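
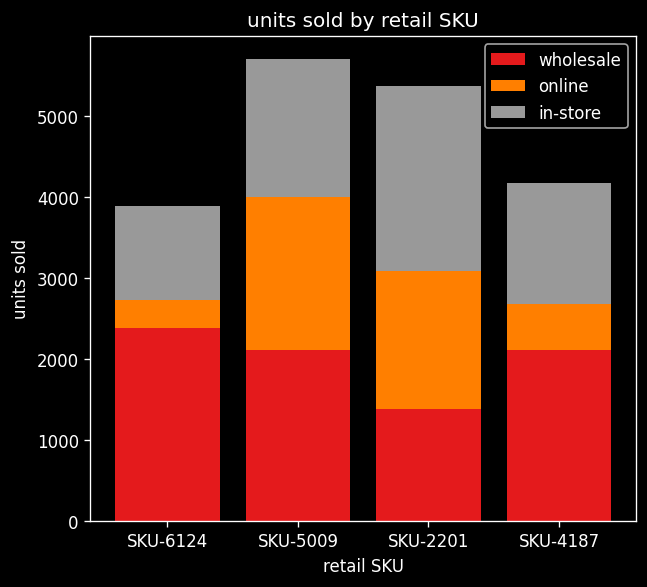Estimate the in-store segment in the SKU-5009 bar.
≈ 1500

in-store top ≈ 5500, bottom ≈ 4000; segment ≈ 1500.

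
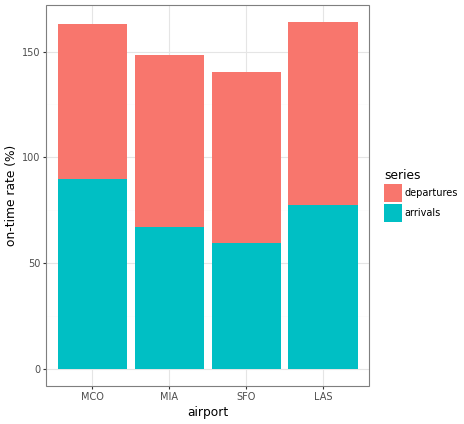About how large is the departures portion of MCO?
departures top ≈ 160, bottom ≈ 80; segment ≈ 80.

≈ 80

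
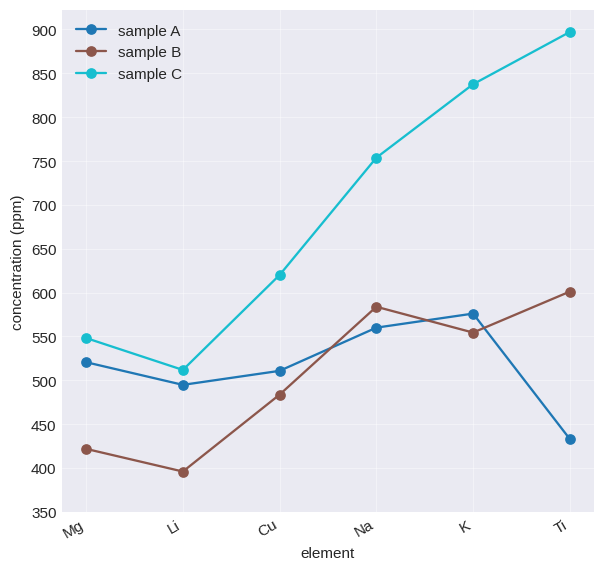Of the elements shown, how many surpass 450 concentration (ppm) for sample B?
4

Above 450: Cu, Na, K, Ti.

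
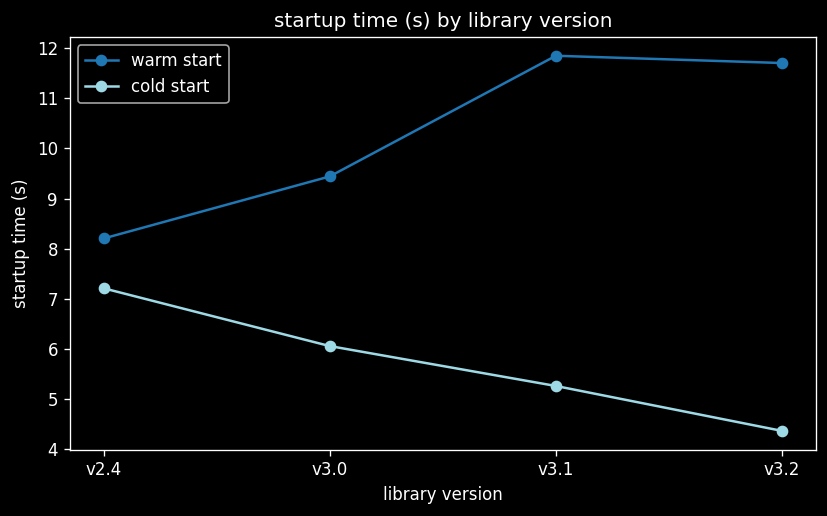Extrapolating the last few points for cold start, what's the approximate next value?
Last three: 6, 5, 4 → slope ≈ -1/step → next ≈ 3.

≈ 3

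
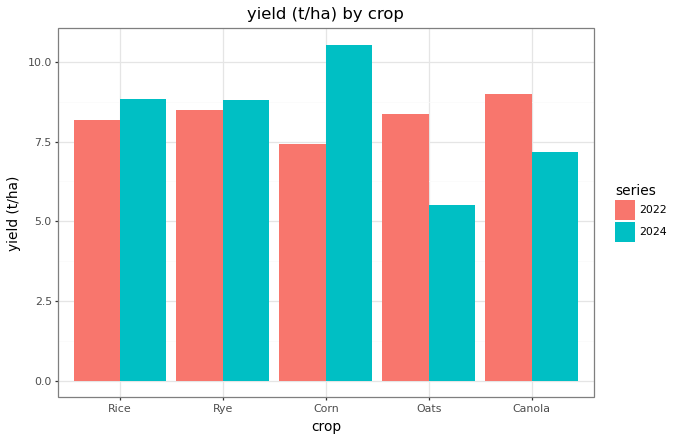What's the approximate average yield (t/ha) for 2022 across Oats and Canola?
(8 + 9) / 2 ≈ 8.

≈ 8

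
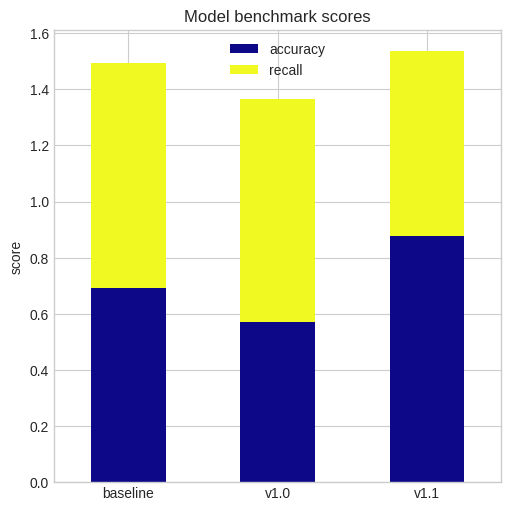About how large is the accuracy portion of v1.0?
≈ 0.6

accuracy top ≈ 0.6, bottom ≈ 0.0; segment ≈ 0.6.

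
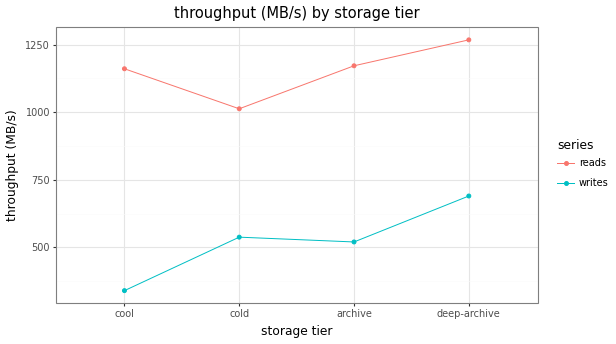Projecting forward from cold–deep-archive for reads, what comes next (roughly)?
Last three: 1000, 1200, 1300 → slope ≈ 150/step → next ≈ 1450.

≈ 1450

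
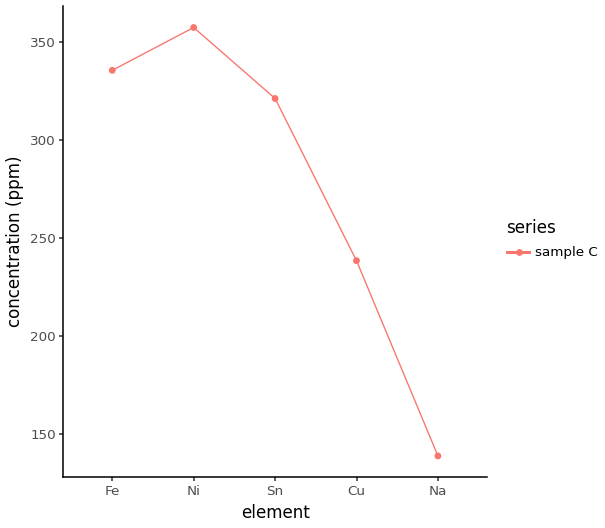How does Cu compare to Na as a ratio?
≈ 1.71×

Cu ≈ 240, Na ≈ 140; 240/140 ≈ 1.71.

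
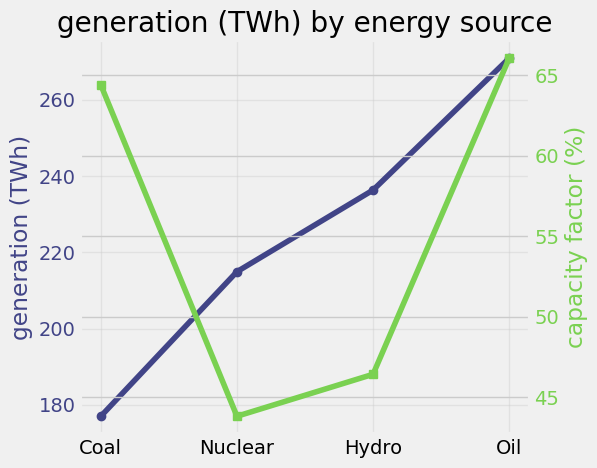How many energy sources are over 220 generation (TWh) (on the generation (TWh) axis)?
2

Above 220: Hydro, Oil.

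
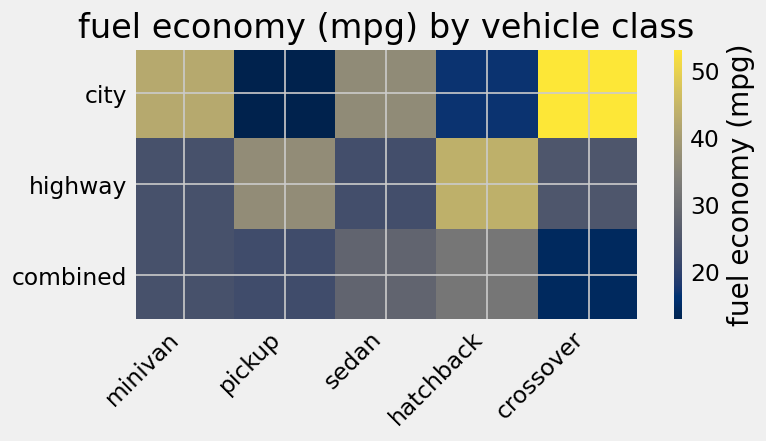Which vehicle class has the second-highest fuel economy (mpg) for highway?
pickup

Top 3 for highway: hatchback ≈ 45, pickup ≈ 35, crossover ≈ 25.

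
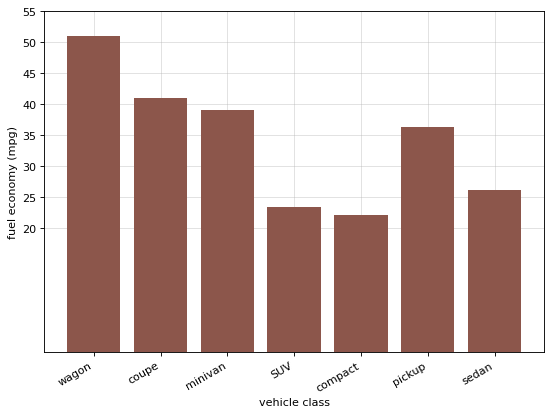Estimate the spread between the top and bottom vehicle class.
Max wagon ≈ 50, min compact ≈ 20; range ≈ 30.

≈ 30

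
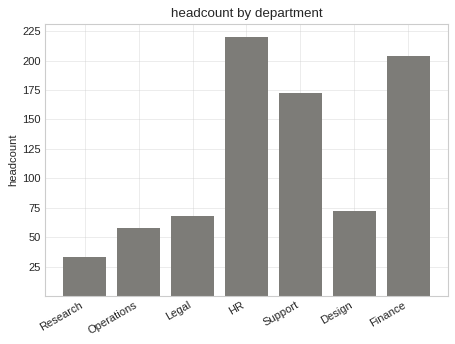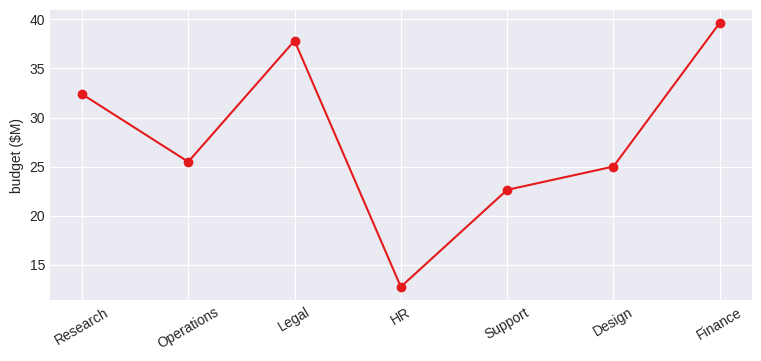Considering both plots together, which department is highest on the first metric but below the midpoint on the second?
Chart 2 median budget ($M) ≈ 25; below-median departments: HR, Support, Design. Among those, HR has the highest headcount (≈ 225).

HR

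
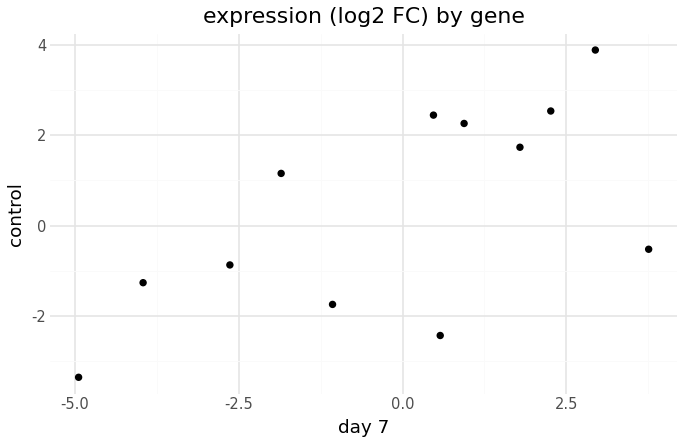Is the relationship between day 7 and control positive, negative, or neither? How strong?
positive, moderate

Points are positively correlated; moderate (|r| ≈ 0.6).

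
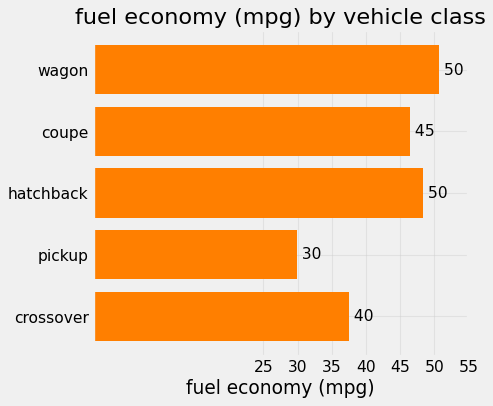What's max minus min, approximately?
≈ 20

Max wagon ≈ 50, min pickup ≈ 30; range ≈ 20.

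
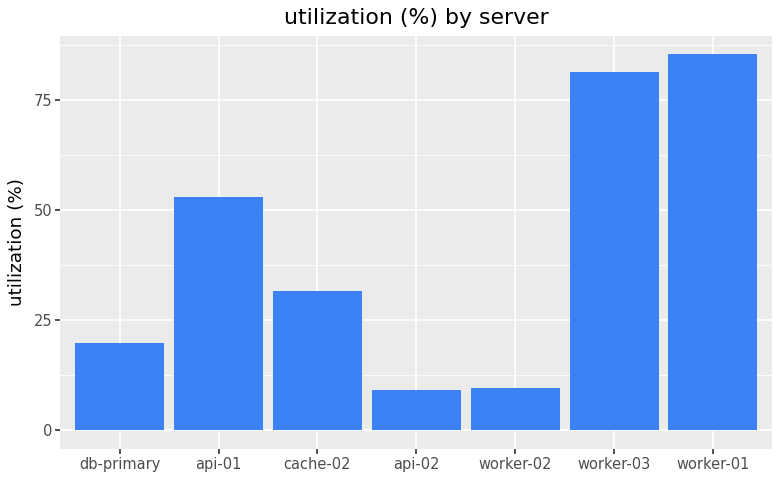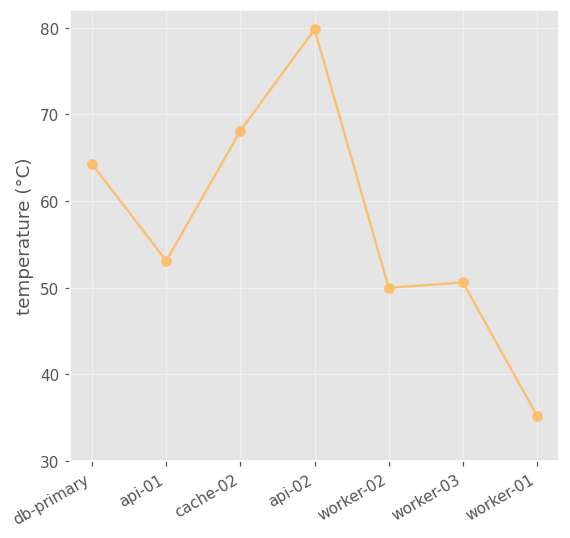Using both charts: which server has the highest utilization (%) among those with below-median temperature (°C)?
Chart 2 median temperature (°C) ≈ 50; below-median servers: worker-02, worker-03, worker-01. Among those, worker-01 has the highest utilization (%) (≈ 90).

worker-01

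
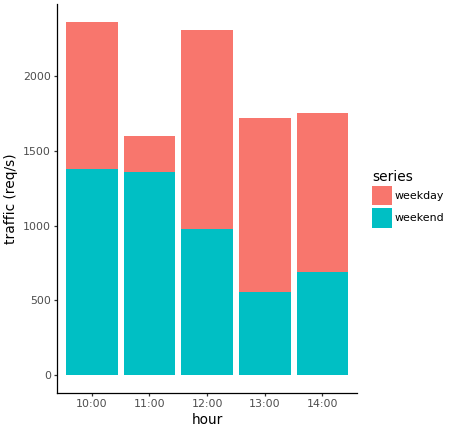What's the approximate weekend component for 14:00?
weekend top ≈ 600, bottom ≈ 0; segment ≈ 600.

≈ 600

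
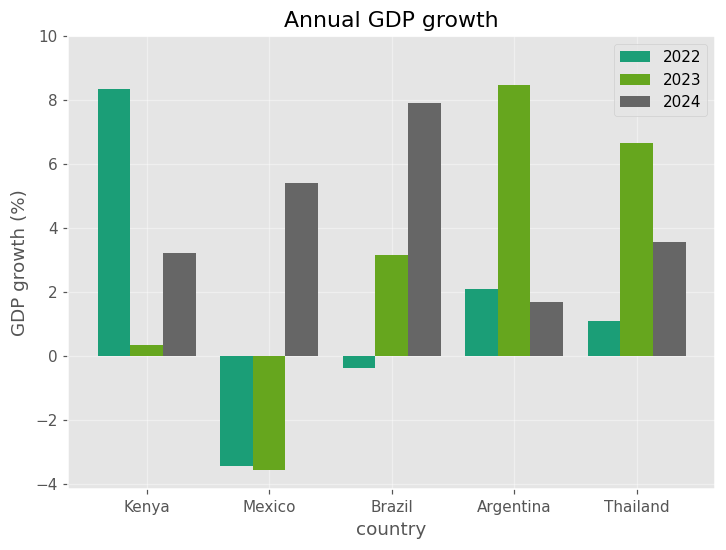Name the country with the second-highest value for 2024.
Mexico

Top 3 for 2024: Brazil ≈ 8, Mexico ≈ 6, Thailand ≈ 4.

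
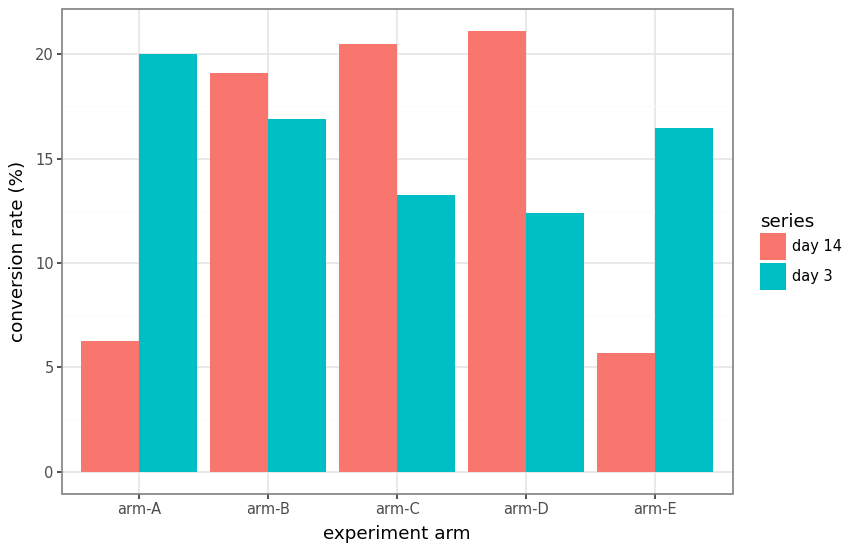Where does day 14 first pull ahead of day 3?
arm-A: day 14 ≈ 6 vs day 3 ≈ 20 (not yet); arm-B: day 14 ≈ 20 vs day 3 ≈ 16 (first crossover).

arm-B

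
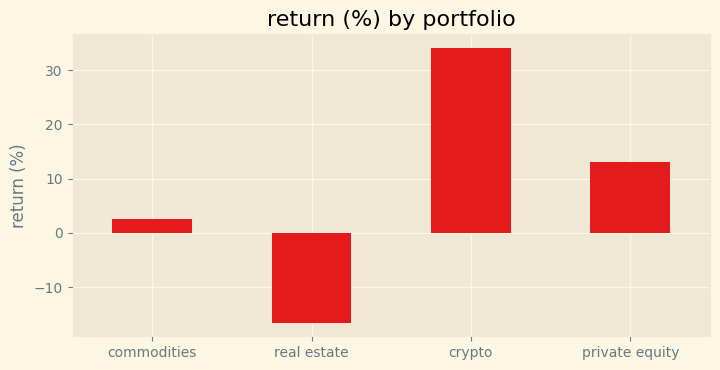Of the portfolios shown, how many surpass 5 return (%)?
2

Above 5: crypto, private equity.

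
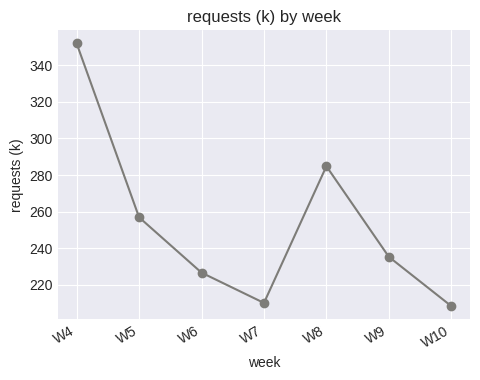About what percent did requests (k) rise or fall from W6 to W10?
≈ -9.1%

W6 ≈ 220, W10 ≈ 200; (200 − 220) / 220 ≈ -9.1%.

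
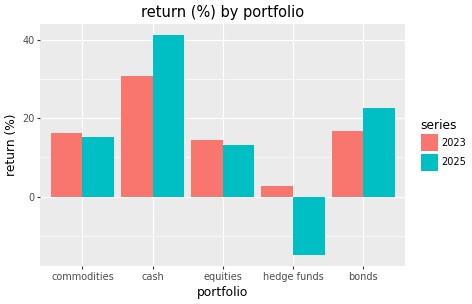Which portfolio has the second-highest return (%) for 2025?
Top 3 for 2025: cash ≈ 40, bonds ≈ 25, commodities ≈ 15.

bonds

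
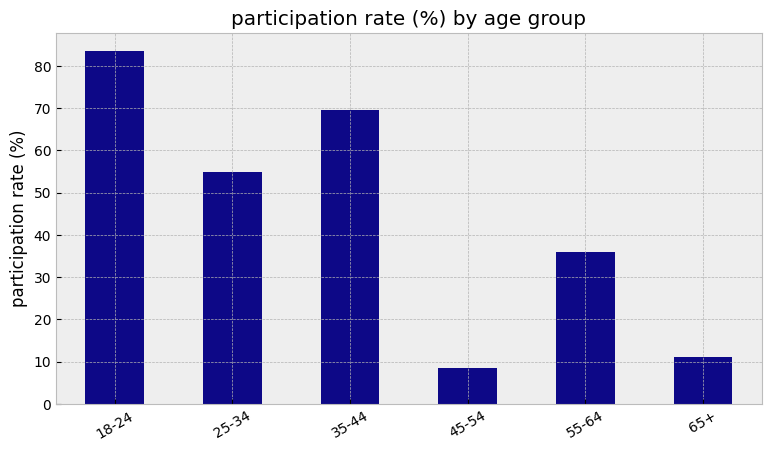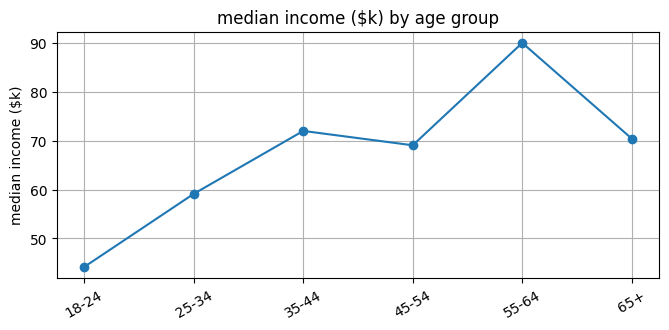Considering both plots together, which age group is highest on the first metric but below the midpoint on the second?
Chart 2 median median income ($k) ≈ 70; below-median age groups: 18-24, 25-34, 45-54. Among those, 18-24 has the highest participation rate (%) (≈ 80).

18-24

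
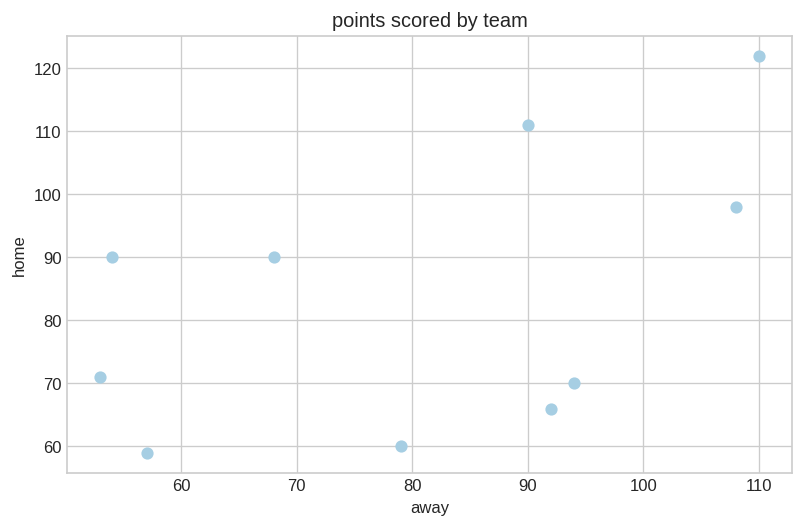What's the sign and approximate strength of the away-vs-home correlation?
positive, moderate

Points are positively correlated; moderate (|r| ≈ 0.5).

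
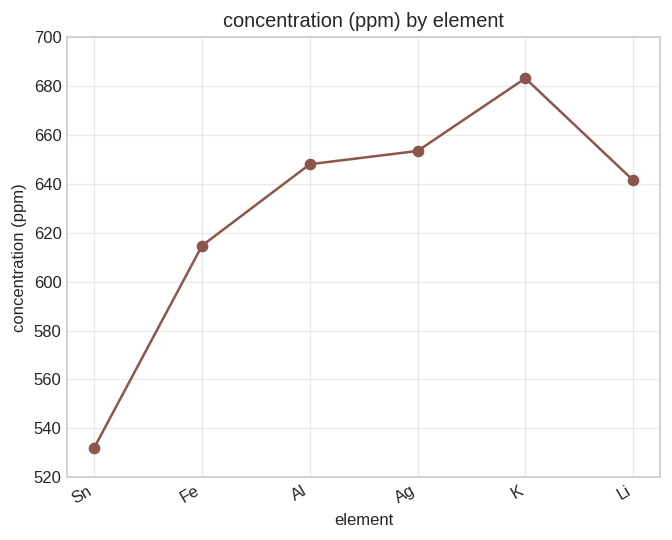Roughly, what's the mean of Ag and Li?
(660 + 640) / 2 ≈ 650.

≈ 650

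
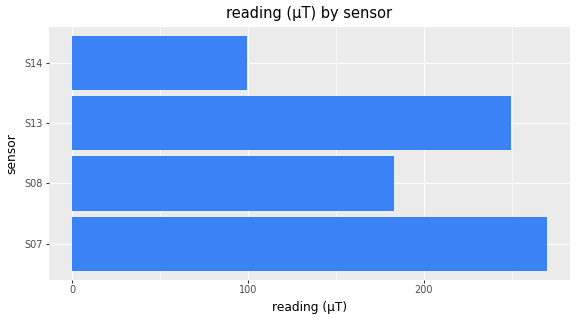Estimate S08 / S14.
S08 ≈ 175, S14 ≈ 100; 175/100 ≈ 1.75.

≈ 1.75×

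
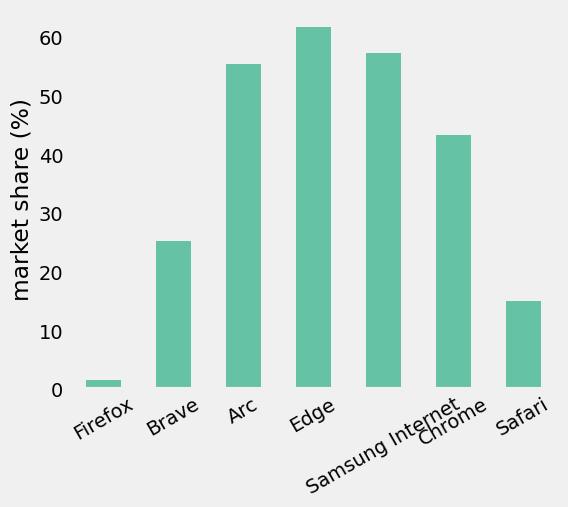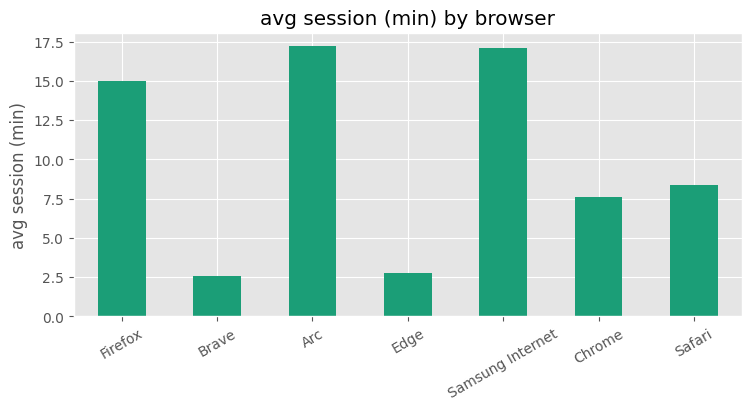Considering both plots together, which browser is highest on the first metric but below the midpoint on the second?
Edge

Chart 2 median avg session (min) ≈ 8; below-median browsers: Brave, Edge, Chrome. Among those, Edge has the highest market share (%) (≈ 60).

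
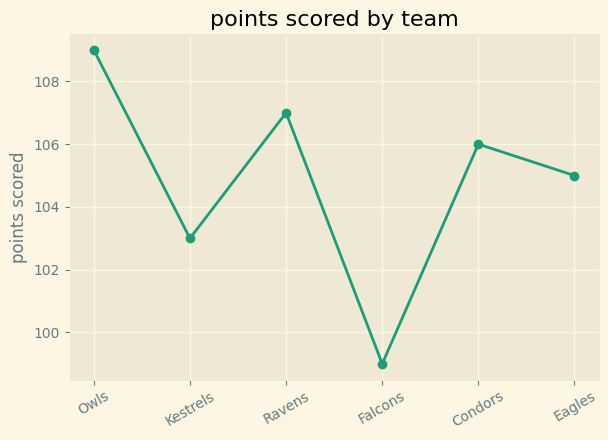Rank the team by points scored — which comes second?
Ravens

Top 3: Owls ≈ 109, Ravens ≈ 107, Condors ≈ 106.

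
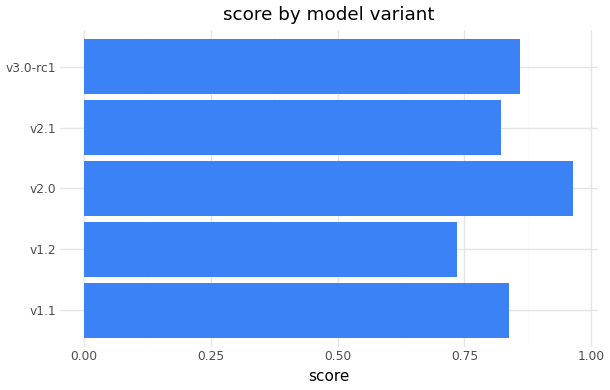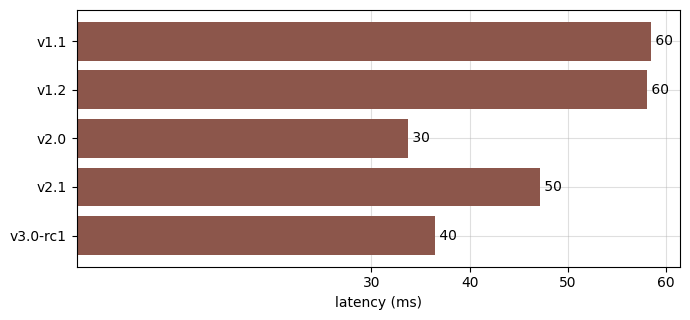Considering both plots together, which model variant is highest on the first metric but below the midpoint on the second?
v2.0

Chart 2 median latency (ms) ≈ 50; below-median model variants: v2.0, v3.0-rc1. Among those, v2.0 has the highest score (≈ 1).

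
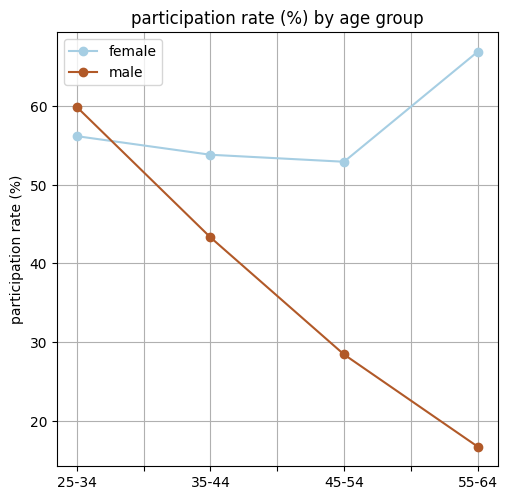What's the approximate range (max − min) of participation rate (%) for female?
≈ 10

Max 55-64 ≈ 65, min 45-54 ≈ 55; range ≈ 10.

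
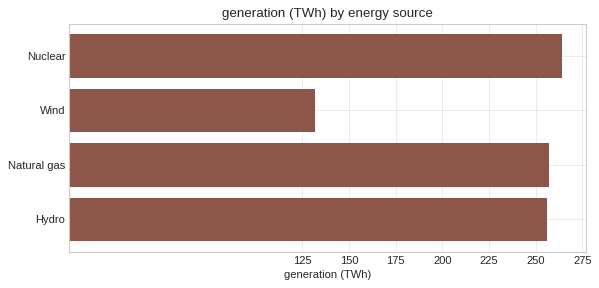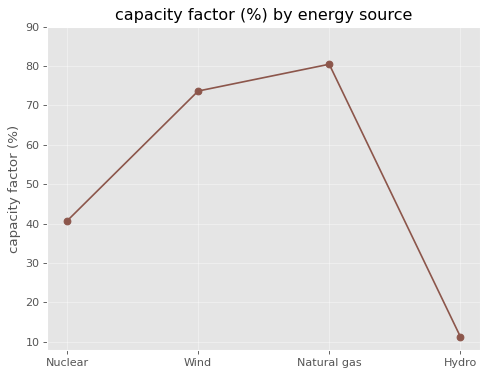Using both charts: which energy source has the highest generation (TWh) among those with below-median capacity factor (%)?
Nuclear

Chart 2 median capacity factor (%) ≈ 60; below-median energy sources: Nuclear, Hydro. Among those, Nuclear has the highest generation (TWh) (≈ 275).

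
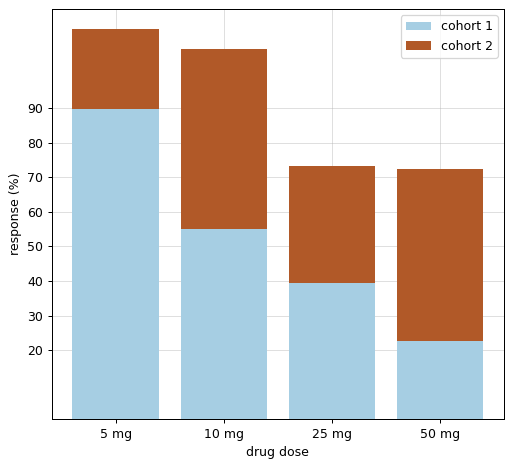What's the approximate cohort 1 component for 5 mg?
cohort 1 top ≈ 90, bottom ≈ 0; segment ≈ 90.

≈ 90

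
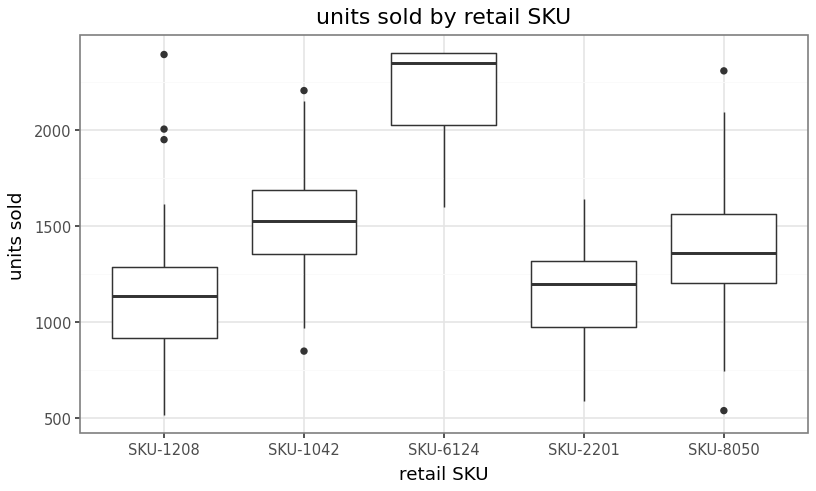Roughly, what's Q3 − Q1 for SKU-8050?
≈ 400

Q3 ≈ 1600, Q1 ≈ 1200; IQR ≈ 400.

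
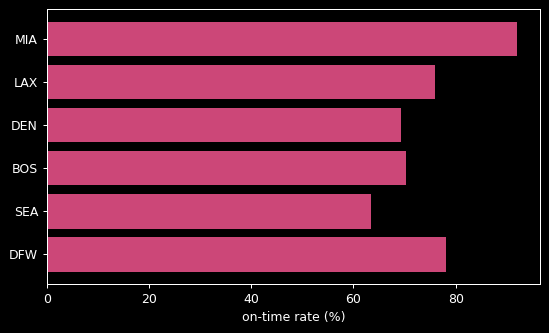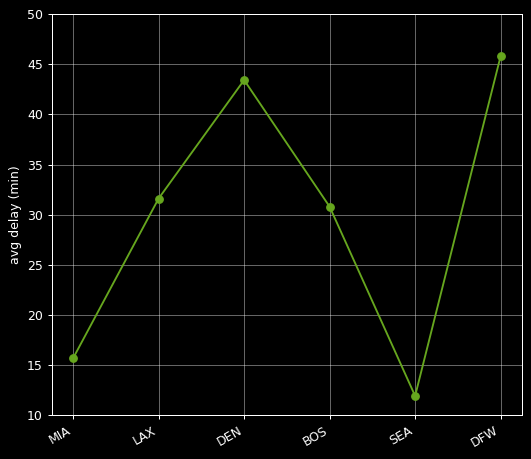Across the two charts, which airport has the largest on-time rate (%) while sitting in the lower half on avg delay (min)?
MIA

Chart 2 median avg delay (min) ≈ 30; below-median airports: MIA, BOS, SEA. Among those, MIA has the highest on-time rate (%) (≈ 90).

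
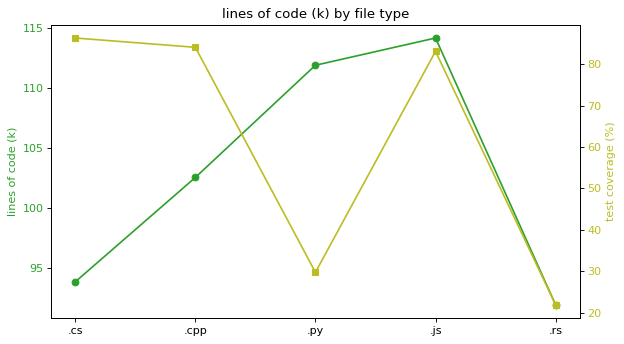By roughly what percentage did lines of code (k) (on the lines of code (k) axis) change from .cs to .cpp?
≈ +8.5%

.cs ≈ 94, .cpp ≈ 102; (102 − 94) / 94 ≈ +8.5%.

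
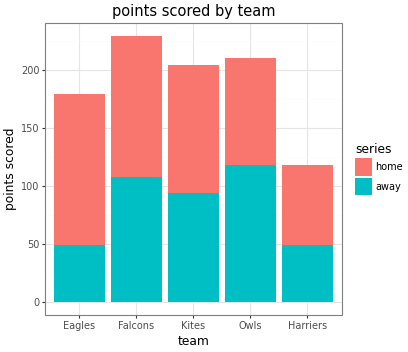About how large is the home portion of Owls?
≈ 80

home top ≈ 200, bottom ≈ 120; segment ≈ 80.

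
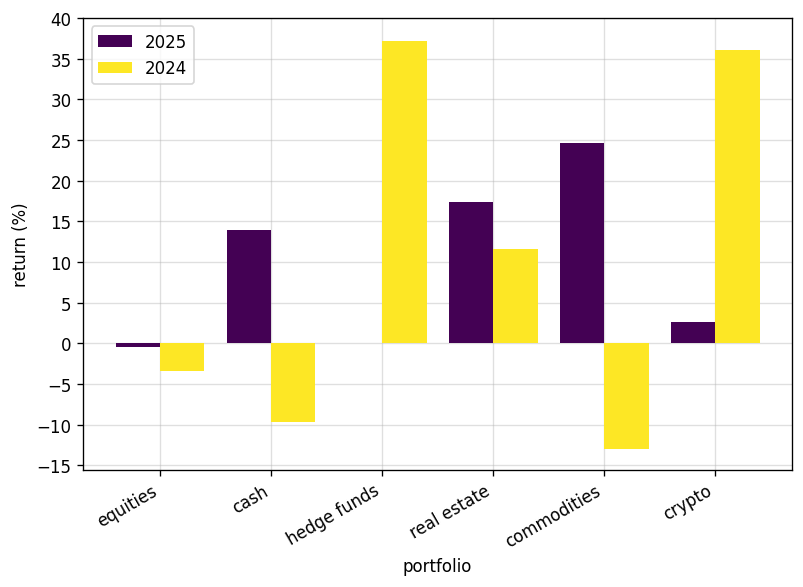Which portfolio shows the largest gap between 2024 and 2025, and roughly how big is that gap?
commodities: 2024 ≈ -15, 2025 ≈ 25 → gap ≈ 40. Next-largest (hedge funds) is only ≈ 35.

commodities, ≈ 40 %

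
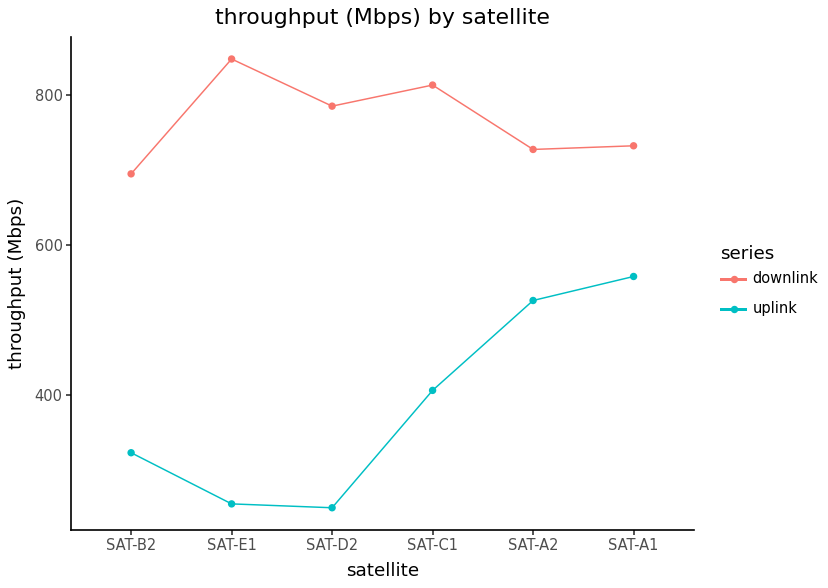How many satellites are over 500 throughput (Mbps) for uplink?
2

Above 500: SAT-A2, SAT-A1.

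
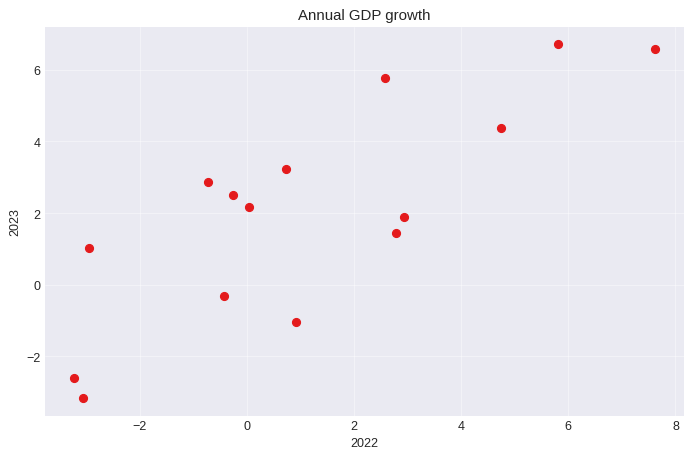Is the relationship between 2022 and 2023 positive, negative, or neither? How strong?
positive, strong

Points are positively correlated; strong (|r| ≈ 0.8).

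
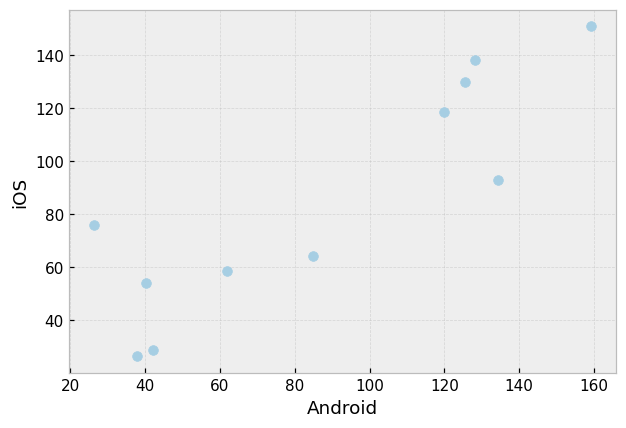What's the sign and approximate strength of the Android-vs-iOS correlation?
positive, strong

Points are positively correlated; strong (|r| ≈ 0.9).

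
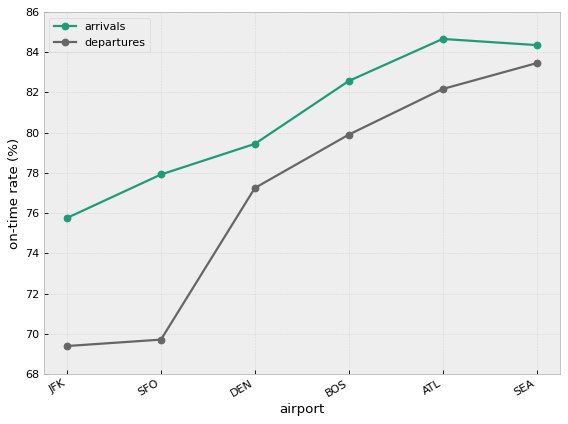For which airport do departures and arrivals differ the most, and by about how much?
SFO, ≈ 8 %

SFO: departures ≈ 70, arrivals ≈ 78 → gap ≈ 8. Next-largest (JFK) is only ≈ 6.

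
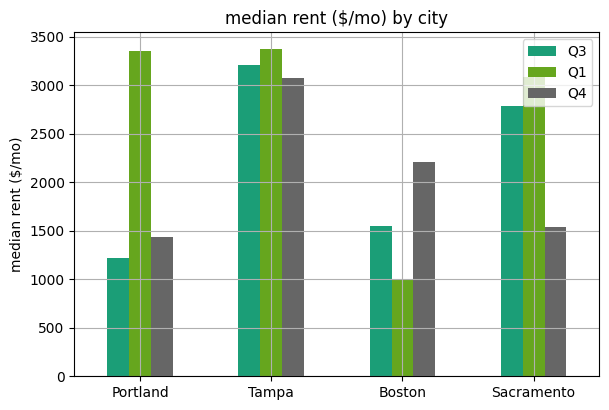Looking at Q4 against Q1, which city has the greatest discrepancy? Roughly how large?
Portland, ≈ 2000 $/mo

Portland: Q4 ≈ 1500, Q1 ≈ 3500 → gap ≈ 2000. Next-largest (Sacramento) is only ≈ 1500.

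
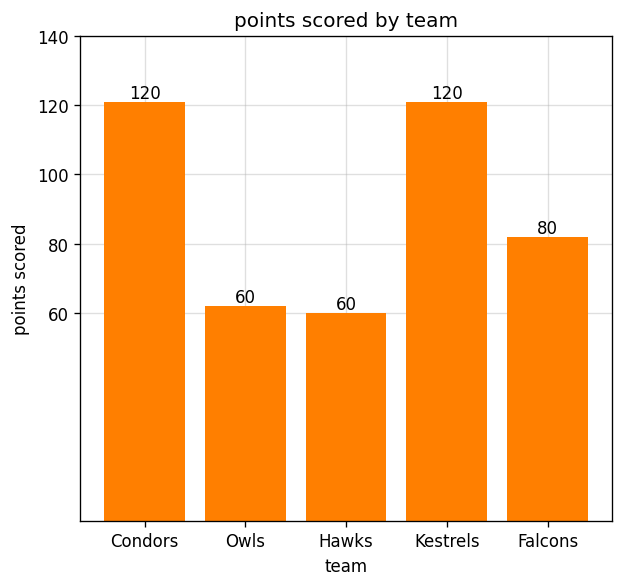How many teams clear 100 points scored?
Above 100: Condors, Kestrels.

2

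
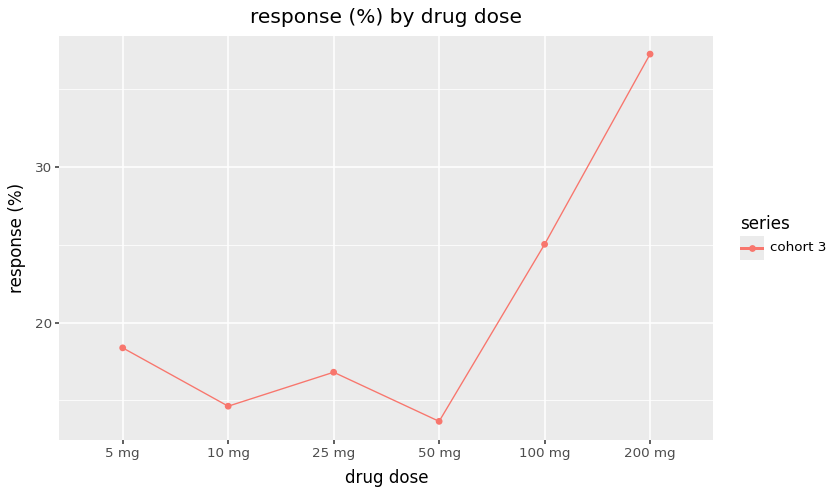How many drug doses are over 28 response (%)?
1

Above 28: 200 mg.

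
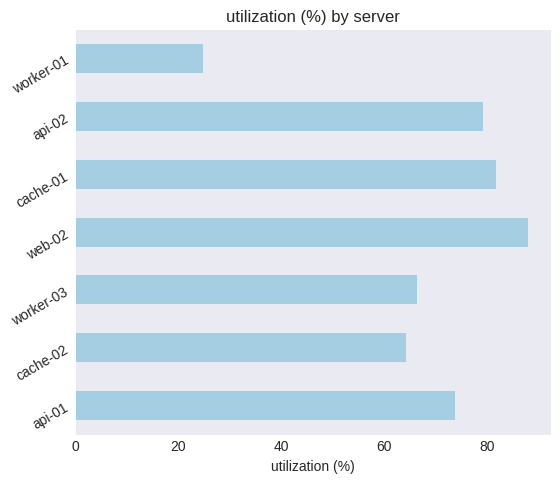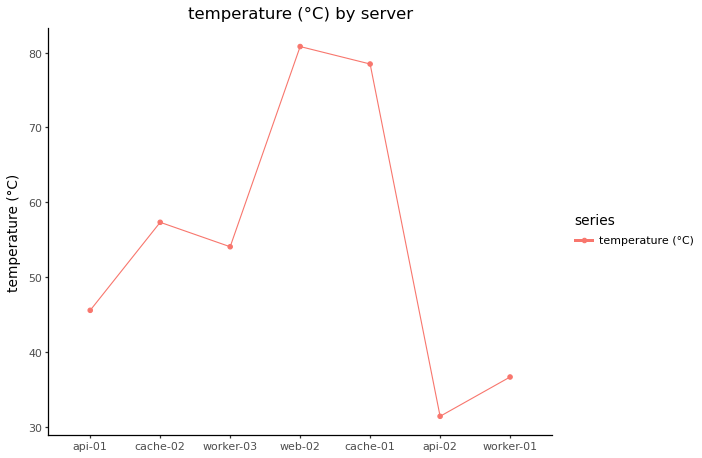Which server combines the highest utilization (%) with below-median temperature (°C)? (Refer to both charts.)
api-02

Chart 2 median temperature (°C) ≈ 50; below-median servers: api-01, api-02, worker-01. Among those, api-02 has the highest utilization (%) (≈ 80).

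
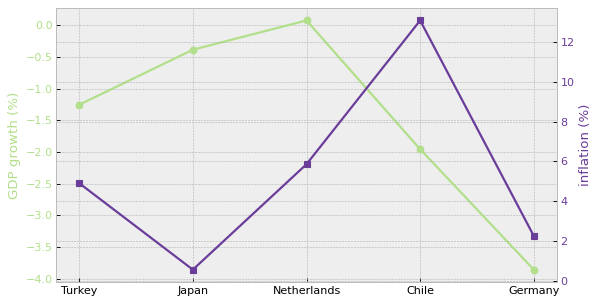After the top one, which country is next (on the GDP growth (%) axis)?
Top 3 (on the GDP growth (%) axis): Netherlands ≈ 0.0, Japan ≈ -0.5, Turkey ≈ -1.5.

Japan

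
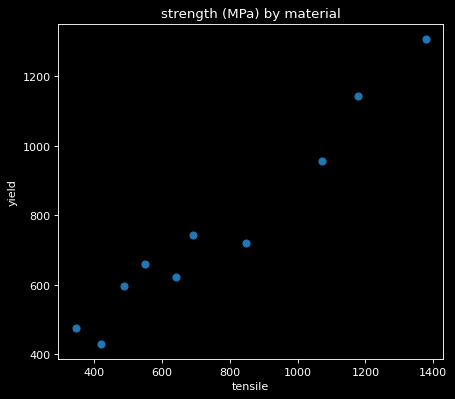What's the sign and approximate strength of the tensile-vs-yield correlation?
positive, strong

Points are positively correlated; strong (|r| ≈ 1.0).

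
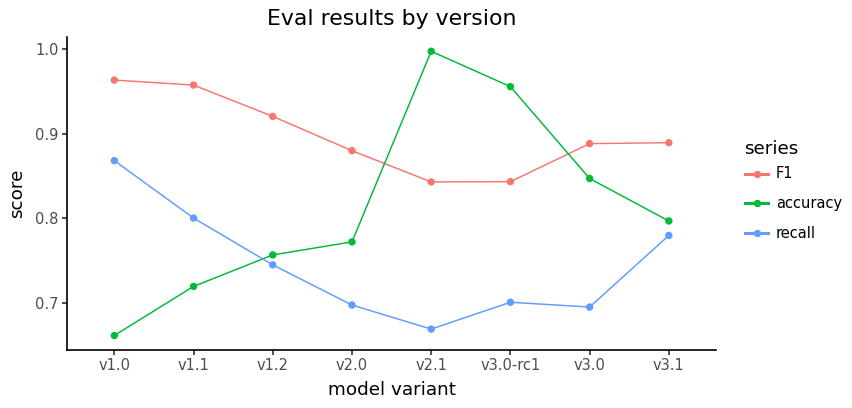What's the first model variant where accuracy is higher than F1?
v2.1

v2.0: accuracy ≈ 0.75 vs F1 ≈ 0.90 (not yet); v2.1: accuracy ≈ 1.00 vs F1 ≈ 0.85 (first crossover).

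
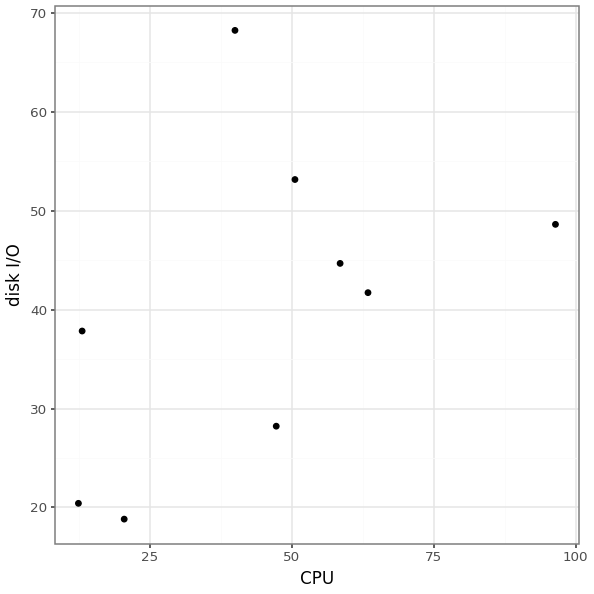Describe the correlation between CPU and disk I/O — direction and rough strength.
Points are positively correlated; moderate (|r| ≈ 0.5).

positive, moderate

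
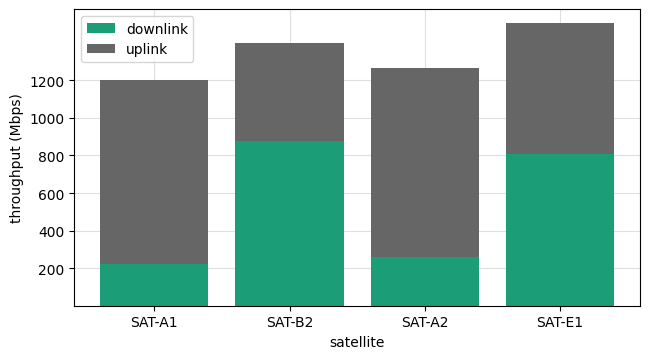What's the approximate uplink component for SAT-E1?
uplink top ≈ 1600, bottom ≈ 800; segment ≈ 800.

≈ 800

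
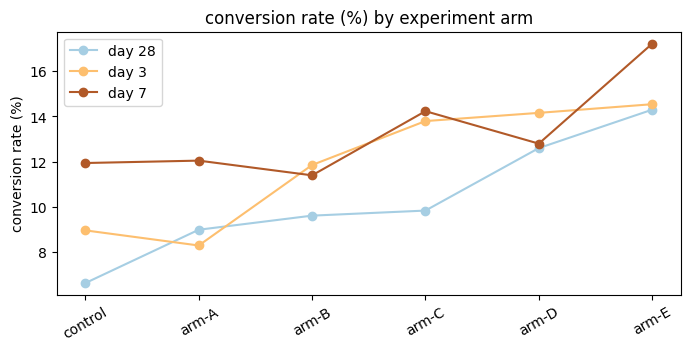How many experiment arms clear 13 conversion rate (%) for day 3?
Above 13: arm-C, arm-D, arm-E.

3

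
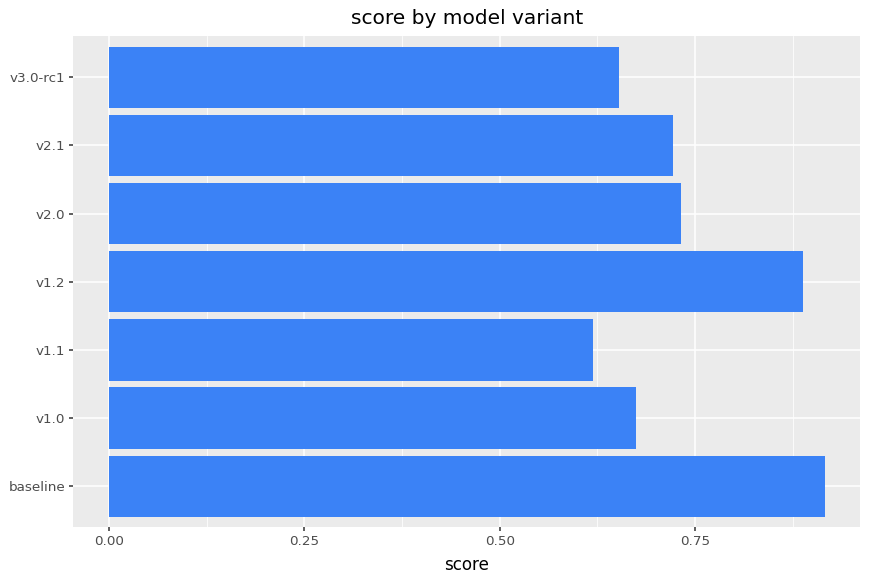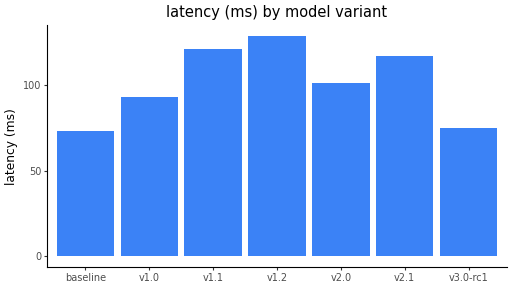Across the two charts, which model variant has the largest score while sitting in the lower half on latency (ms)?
Chart 2 median latency (ms) ≈ 100; below-median model variants: baseline, v1.0, v3.0-rc1. Among those, baseline has the highest score (≈ 0.9).

baseline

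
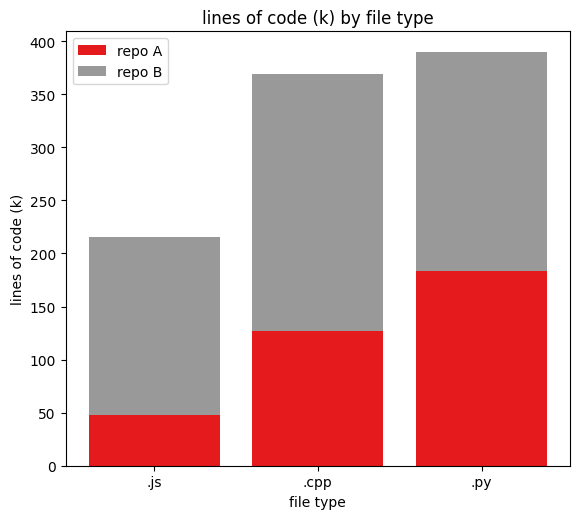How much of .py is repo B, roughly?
≈ 200

repo B top ≈ 400, bottom ≈ 200; segment ≈ 200.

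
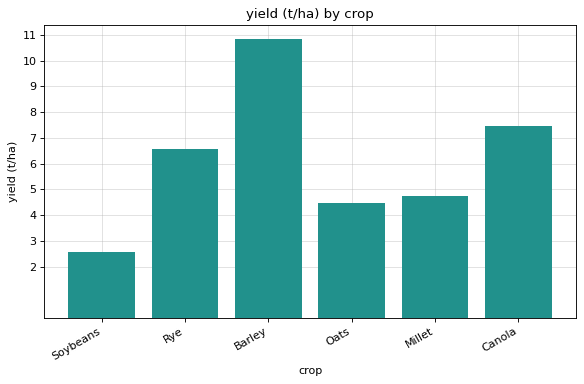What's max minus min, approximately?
Max Barley ≈ 11, min Soybeans ≈ 3; range ≈ 8.

≈ 8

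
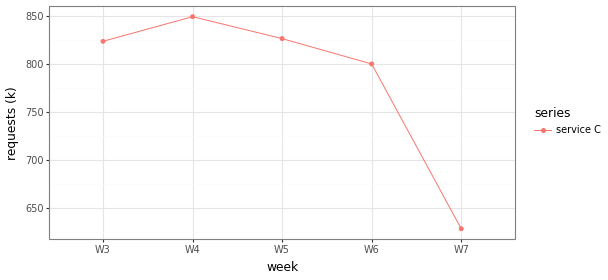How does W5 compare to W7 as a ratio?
W5 ≈ 820, W7 ≈ 620; 820/620 ≈ 1.32.

≈ 1.32×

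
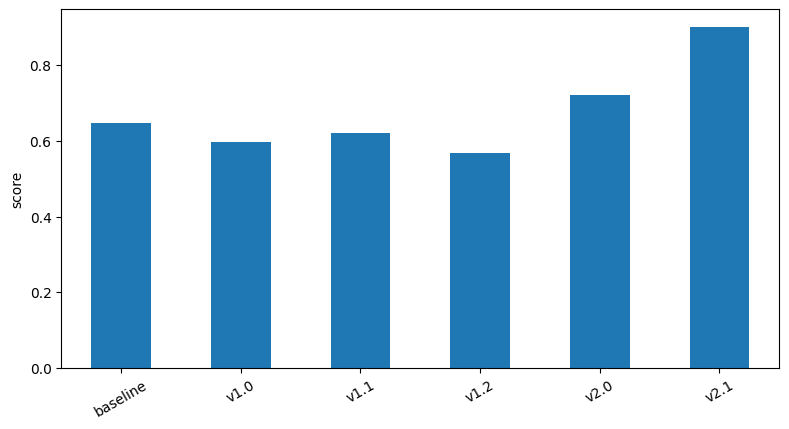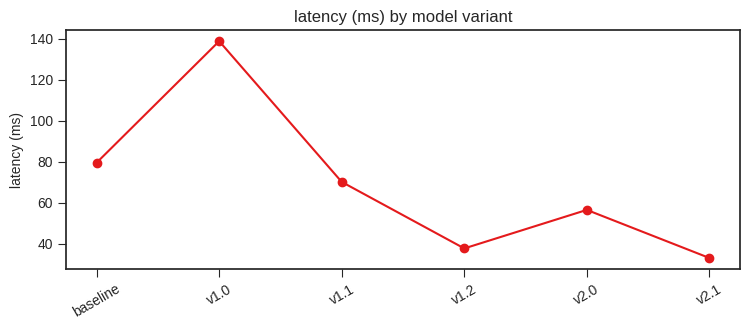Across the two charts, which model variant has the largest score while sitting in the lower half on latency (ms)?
Chart 2 median latency (ms) ≈ 60; below-median model variants: v1.2, v2.0, v2.1. Among those, v2.1 has the highest score (≈ 0.9).

v2.1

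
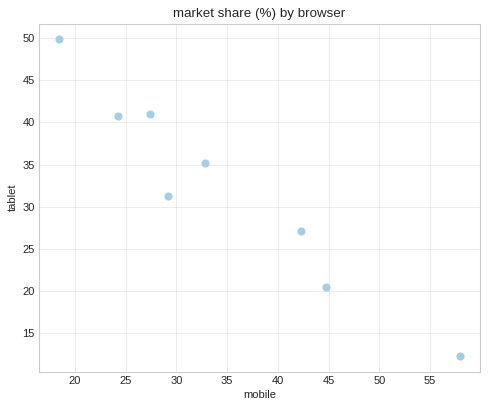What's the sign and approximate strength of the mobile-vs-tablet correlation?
Points are negatively correlated; strong (|r| ≈ 1.0).

negative, strong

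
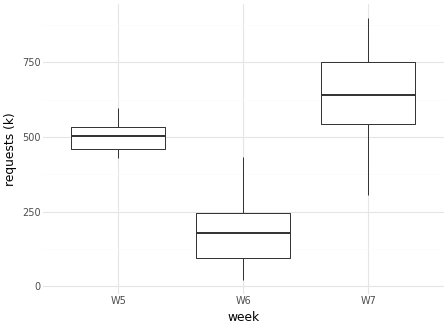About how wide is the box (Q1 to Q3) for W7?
≈ 200

Q3 ≈ 750, Q1 ≈ 550; IQR ≈ 200.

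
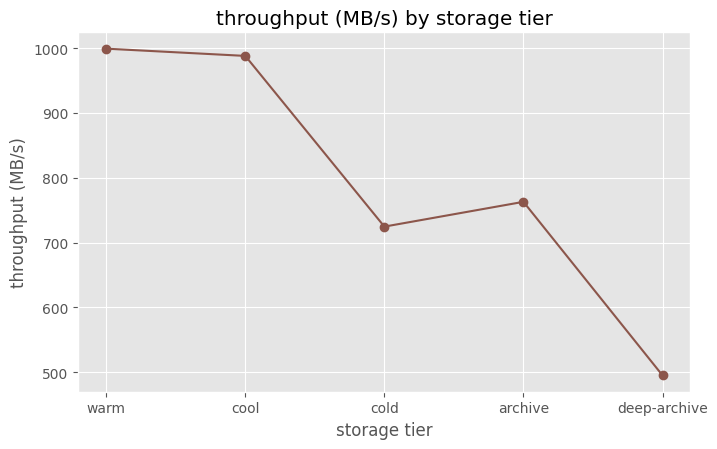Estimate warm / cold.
warm ≈ 1000, cold ≈ 700; 1000/700 ≈ 1.43.

≈ 1.43×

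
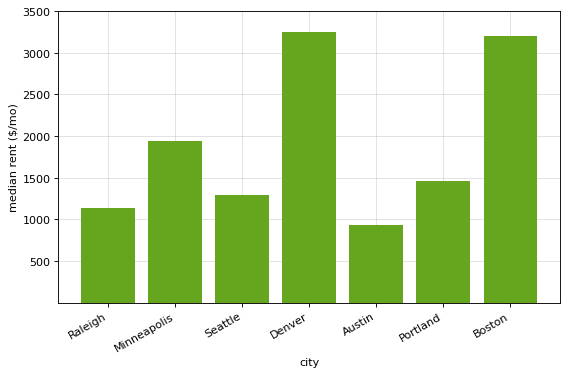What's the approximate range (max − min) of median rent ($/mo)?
Max Denver ≈ 3000, min Austin ≈ 1000; range ≈ 2000.

≈ 2000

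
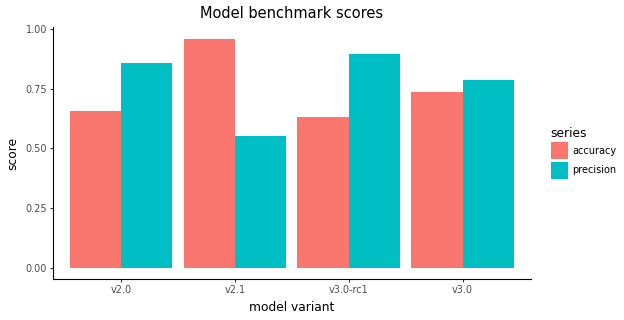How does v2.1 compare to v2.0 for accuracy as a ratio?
v2.1 ≈ 1.0, v2.0 ≈ 0.7; 1.0/0.7 ≈ 1.43.

≈ 1.43×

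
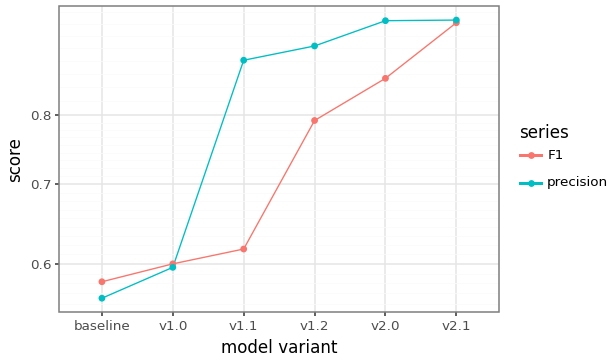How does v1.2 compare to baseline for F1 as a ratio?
≈ 1.33×

v1.2 ≈ 0.80, baseline ≈ 0.60; 0.80/0.60 ≈ 1.33.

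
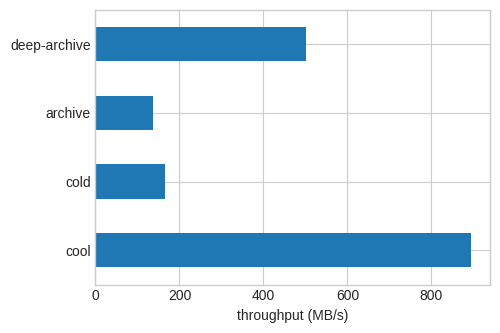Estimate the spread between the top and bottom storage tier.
≈ 800

Max cool ≈ 900, min archive ≈ 100; range ≈ 800.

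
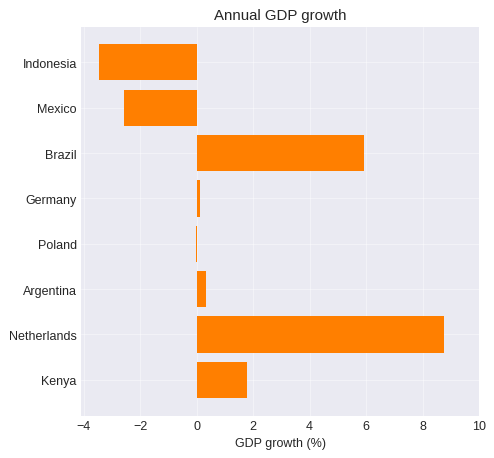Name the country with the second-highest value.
Top 3: Netherlands ≈ 8, Brazil ≈ 6, Kenya ≈ 2.

Brazil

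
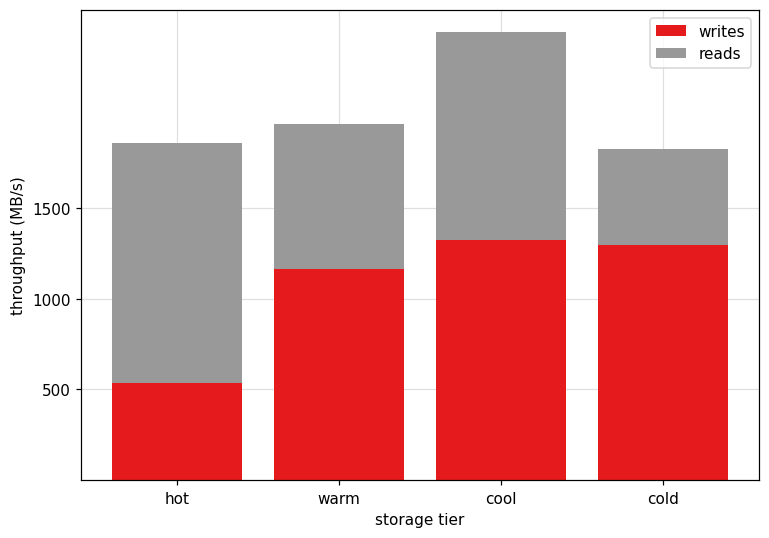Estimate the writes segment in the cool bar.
writes top ≈ 1500, bottom ≈ 0; segment ≈ 1500.

≈ 1500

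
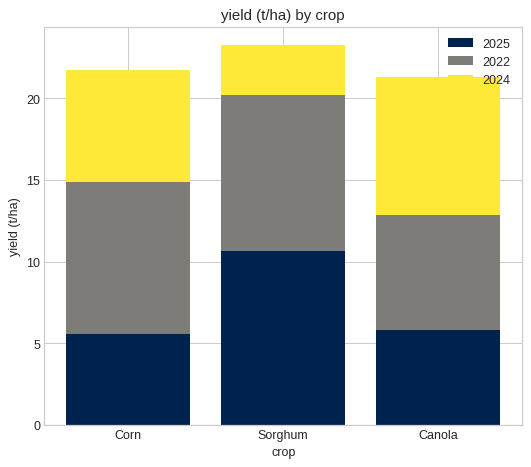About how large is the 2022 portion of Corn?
≈ 8

2022 top ≈ 14, bottom ≈ 6; segment ≈ 8.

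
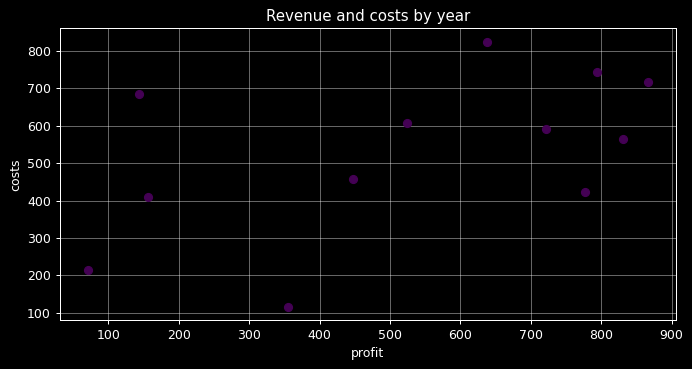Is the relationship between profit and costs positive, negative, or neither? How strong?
Points are positively correlated; moderate (|r| ≈ 0.5).

positive, moderate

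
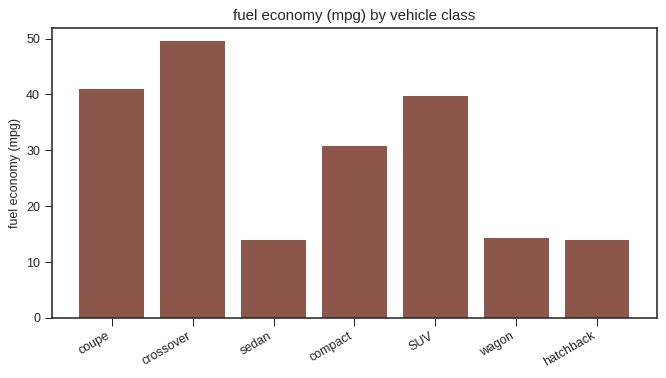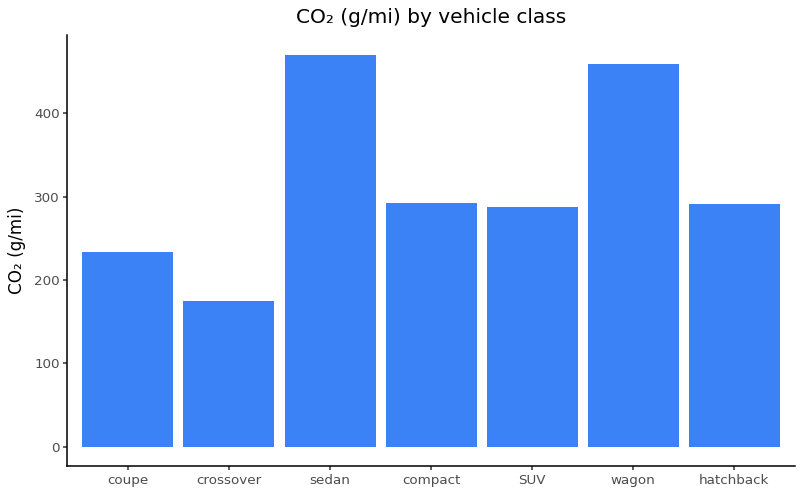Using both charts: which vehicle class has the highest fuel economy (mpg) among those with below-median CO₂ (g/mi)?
crossover

Chart 2 median CO₂ (g/mi) ≈ 300; below-median vehicle classes: coupe, crossover, SUV. Among those, crossover has the highest fuel economy (mpg) (≈ 50).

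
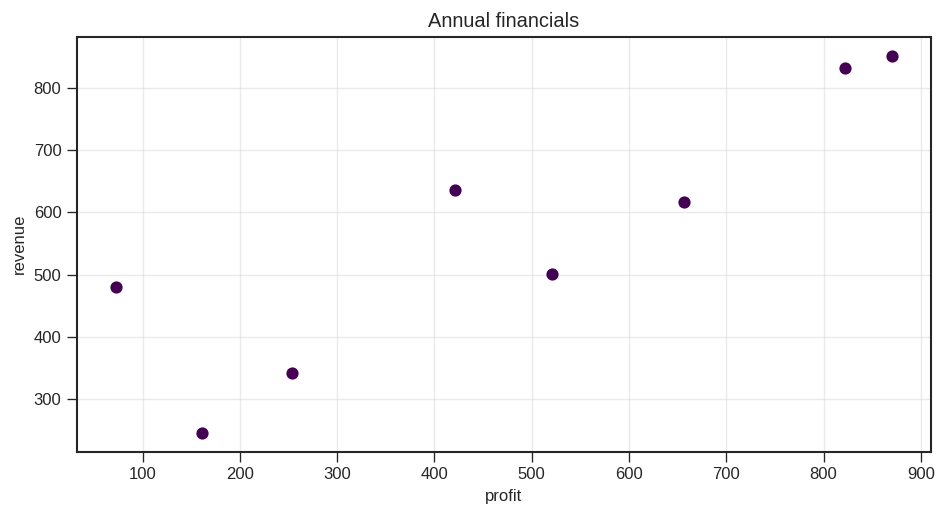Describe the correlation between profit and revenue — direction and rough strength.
positive, strong

Points are positively correlated; strong (|r| ≈ 0.9).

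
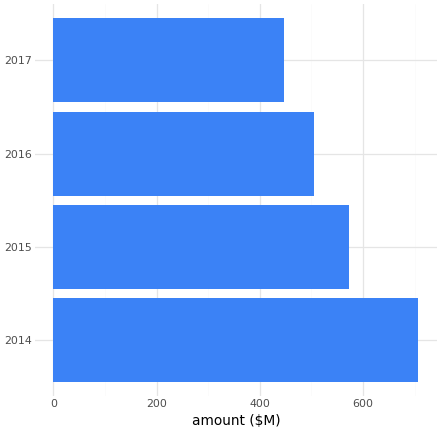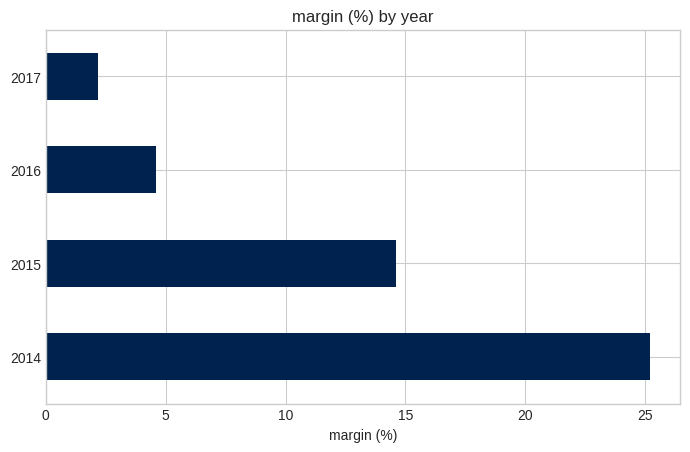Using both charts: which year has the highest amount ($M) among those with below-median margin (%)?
Chart 2 median margin (%) ≈ 10; below-median years: 2016, 2017. Among those, 2016 has the highest amount ($M) (≈ 500).

2016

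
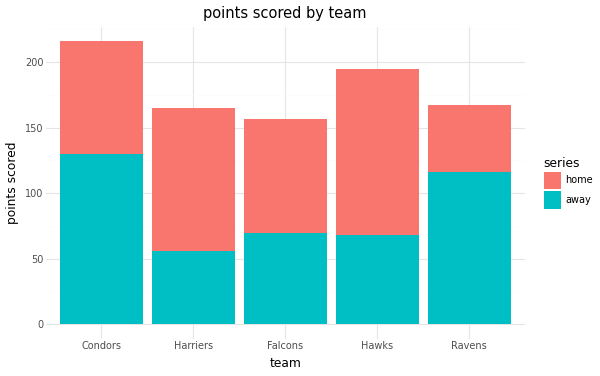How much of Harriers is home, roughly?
home top ≈ 160, bottom ≈ 60; segment ≈ 100.

≈ 100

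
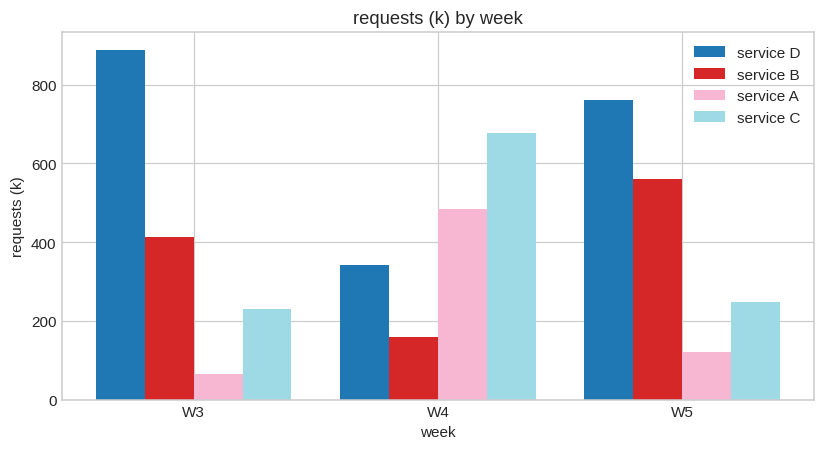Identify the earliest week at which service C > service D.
W3: service C ≈ 200 vs service D ≈ 900 (not yet); W4: service C ≈ 700 vs service D ≈ 300 (first crossover).

W4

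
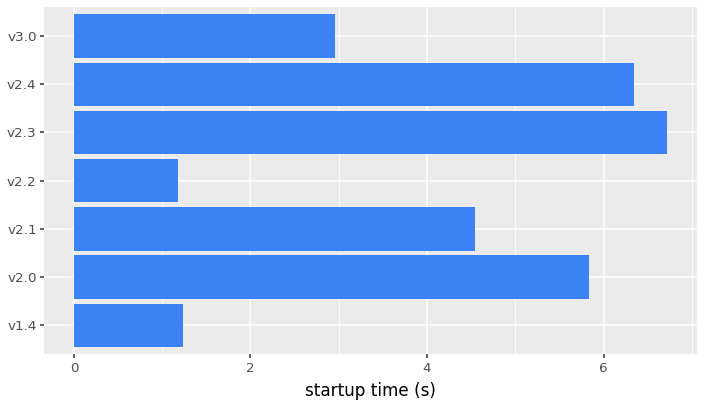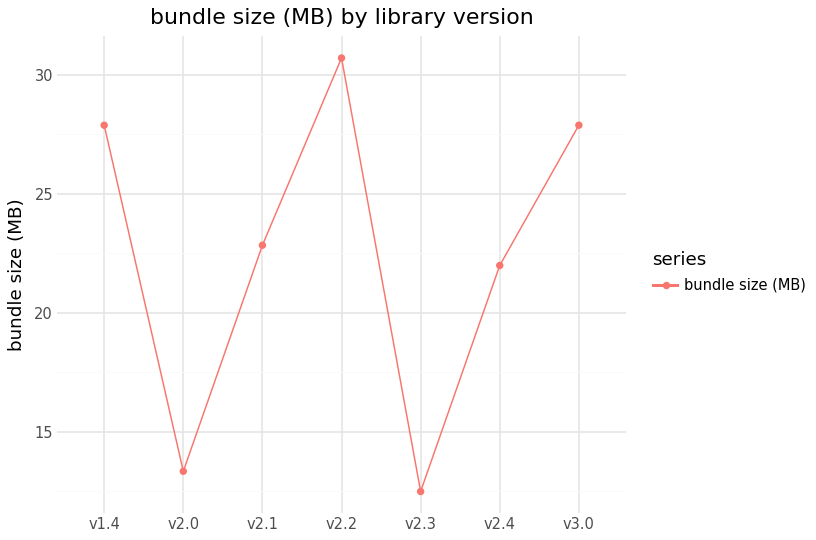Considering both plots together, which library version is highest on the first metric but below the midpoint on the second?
Chart 2 median bundle size (MB) ≈ 25; below-median library versions: v2.0, v2.3, v2.4. Among those, v2.3 has the highest startup time (s) (≈ 7).

v2.3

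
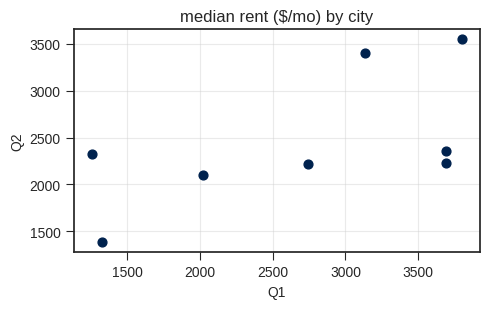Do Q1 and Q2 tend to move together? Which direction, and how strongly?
Points are positively correlated; moderate (|r| ≈ 0.6).

positive, moderate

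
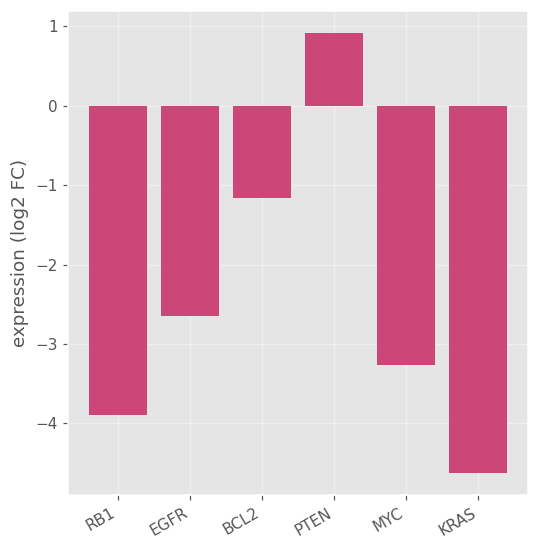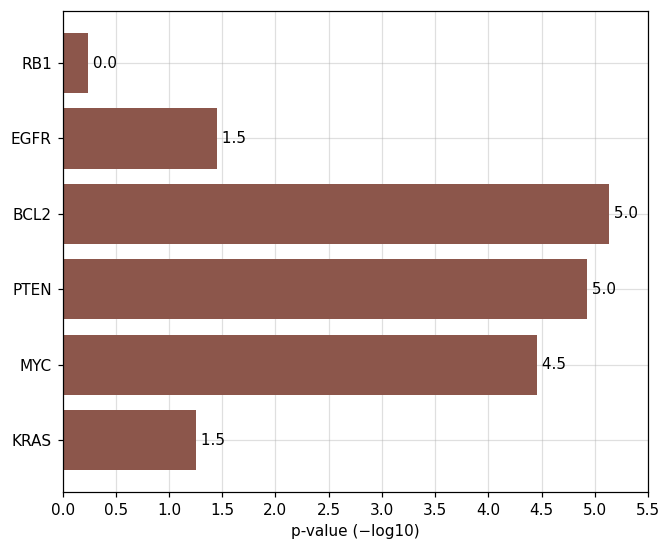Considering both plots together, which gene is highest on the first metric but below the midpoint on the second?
Chart 2 median p-value (−log10) ≈ 3; below-median genes: RB1, EGFR, KRAS. Among those, EGFR has the highest expression (log2 FC) (≈ -2.6).

EGFR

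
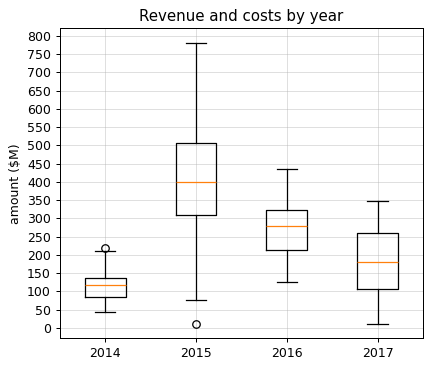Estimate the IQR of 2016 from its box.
Q3 ≈ 300, Q1 ≈ 200; IQR ≈ 100.

≈ 100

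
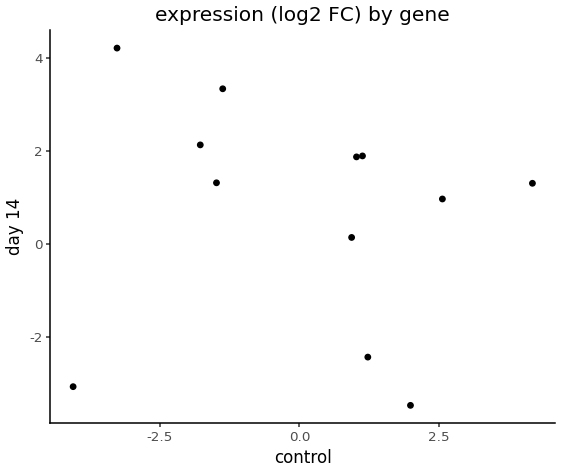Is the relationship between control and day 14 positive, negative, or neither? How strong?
Points are roughly uncorrelated; weak (|r| ≈ 0.2).

no clear correlation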